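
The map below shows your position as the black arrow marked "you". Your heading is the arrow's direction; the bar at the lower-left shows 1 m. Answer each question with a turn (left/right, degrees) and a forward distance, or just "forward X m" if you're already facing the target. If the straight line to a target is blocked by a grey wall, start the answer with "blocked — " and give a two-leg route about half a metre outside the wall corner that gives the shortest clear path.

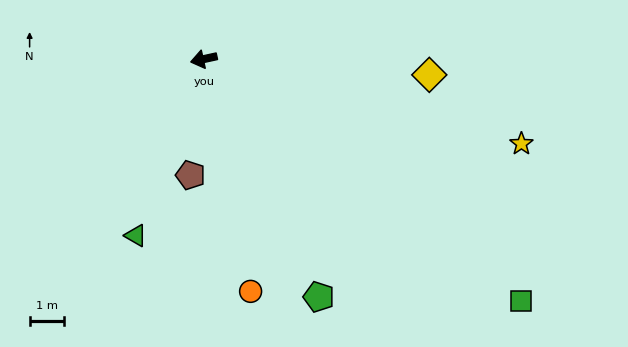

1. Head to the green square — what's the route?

turn left 130°, forward 11.7 m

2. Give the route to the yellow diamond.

turn left 164°, forward 6.6 m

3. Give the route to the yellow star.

turn left 153°, forward 9.7 m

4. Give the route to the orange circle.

turn left 89°, forward 7.0 m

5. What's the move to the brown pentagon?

turn left 71°, forward 3.4 m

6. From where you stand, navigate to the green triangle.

turn left 57°, forward 5.6 m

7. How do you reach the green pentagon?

turn left 103°, forward 7.8 m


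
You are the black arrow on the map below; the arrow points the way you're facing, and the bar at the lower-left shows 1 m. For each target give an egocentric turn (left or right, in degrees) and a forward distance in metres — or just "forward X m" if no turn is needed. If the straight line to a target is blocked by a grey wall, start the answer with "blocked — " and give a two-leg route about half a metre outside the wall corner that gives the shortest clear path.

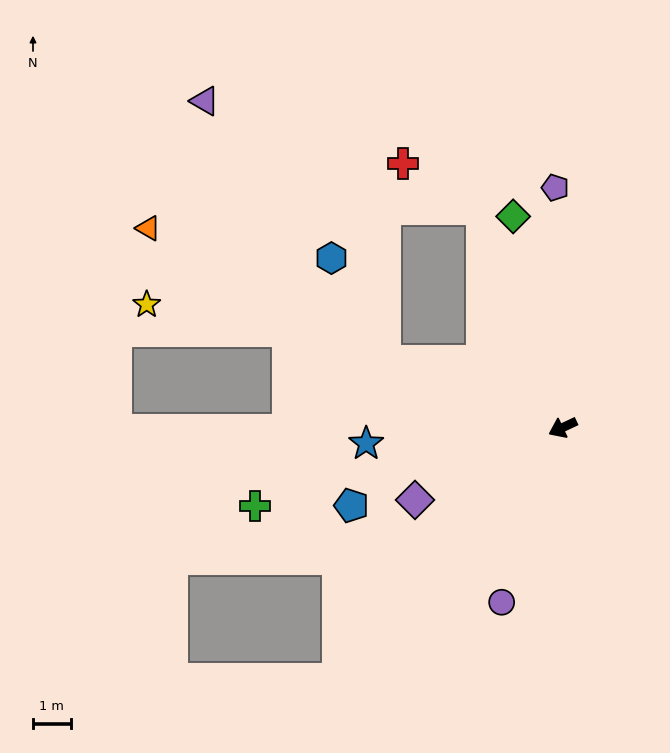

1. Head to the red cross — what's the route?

blocked — turn right 95°, forward 6.2 m, then turn left 40°, forward 2.4 m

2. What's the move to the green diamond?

turn right 102°, forward 5.7 m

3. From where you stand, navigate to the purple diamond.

forward 4.4 m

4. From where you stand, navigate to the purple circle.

turn left 45°, forward 4.9 m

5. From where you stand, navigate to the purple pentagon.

turn right 113°, forward 6.3 m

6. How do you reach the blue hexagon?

blocked — turn right 46°, forward 5.0 m, then turn right 42°, forward 3.1 m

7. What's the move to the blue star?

turn right 21°, forward 5.2 m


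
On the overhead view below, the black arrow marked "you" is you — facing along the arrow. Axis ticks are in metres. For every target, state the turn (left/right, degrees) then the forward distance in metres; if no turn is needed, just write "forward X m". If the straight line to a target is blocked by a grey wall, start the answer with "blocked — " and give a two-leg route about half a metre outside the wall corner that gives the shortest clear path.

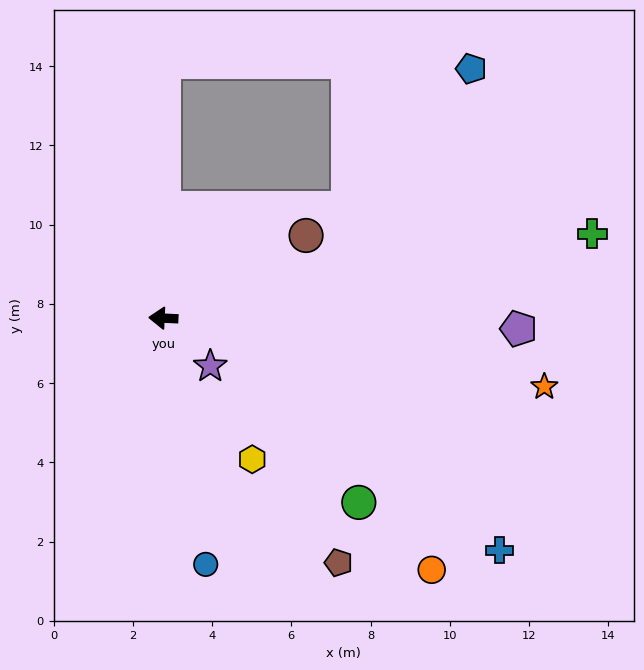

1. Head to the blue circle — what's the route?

turn left 102°, forward 6.3 m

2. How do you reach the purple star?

turn left 137°, forward 1.7 m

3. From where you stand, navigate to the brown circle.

turn right 147°, forward 4.2 m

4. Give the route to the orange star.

turn left 172°, forward 9.8 m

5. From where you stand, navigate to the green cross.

turn right 166°, forward 11.0 m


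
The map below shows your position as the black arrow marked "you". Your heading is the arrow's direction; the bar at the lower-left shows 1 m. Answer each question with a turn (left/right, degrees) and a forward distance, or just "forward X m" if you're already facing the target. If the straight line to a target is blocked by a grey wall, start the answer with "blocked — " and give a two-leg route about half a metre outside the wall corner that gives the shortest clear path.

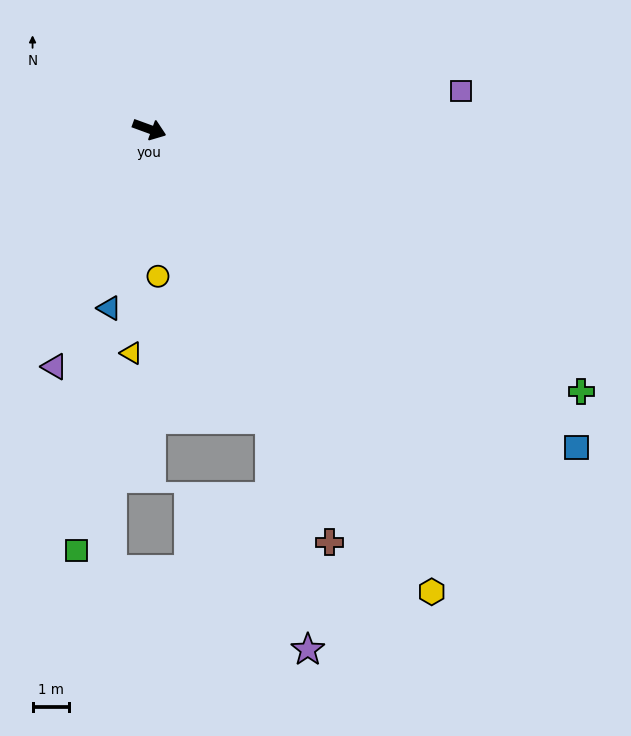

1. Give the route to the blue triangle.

turn right 83°, forward 5.1 m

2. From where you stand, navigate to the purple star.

blocked — turn right 47°, forward 8.6 m, then turn right 14°, forward 6.5 m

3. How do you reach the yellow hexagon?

turn right 39°, forward 14.9 m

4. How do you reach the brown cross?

turn right 46°, forward 12.4 m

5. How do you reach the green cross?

turn right 11°, forward 13.9 m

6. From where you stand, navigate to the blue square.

turn right 17°, forward 14.7 m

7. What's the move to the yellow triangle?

turn right 75°, forward 6.2 m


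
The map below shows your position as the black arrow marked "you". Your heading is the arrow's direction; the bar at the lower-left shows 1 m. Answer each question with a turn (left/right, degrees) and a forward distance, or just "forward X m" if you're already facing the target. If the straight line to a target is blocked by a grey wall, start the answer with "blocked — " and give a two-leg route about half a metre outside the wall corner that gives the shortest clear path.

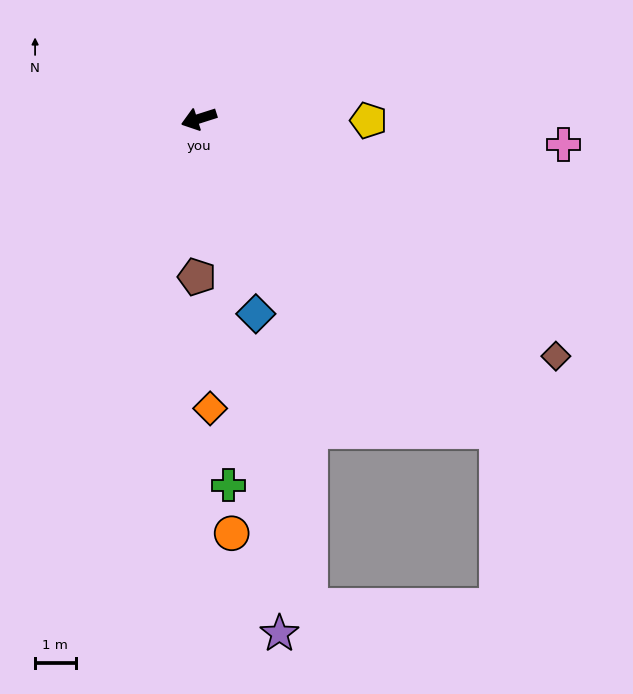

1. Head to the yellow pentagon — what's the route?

turn left 162°, forward 4.2 m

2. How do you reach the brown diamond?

turn left 129°, forward 10.6 m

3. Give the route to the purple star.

turn left 81°, forward 12.8 m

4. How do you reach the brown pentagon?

turn left 72°, forward 3.9 m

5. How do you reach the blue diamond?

turn left 89°, forward 5.0 m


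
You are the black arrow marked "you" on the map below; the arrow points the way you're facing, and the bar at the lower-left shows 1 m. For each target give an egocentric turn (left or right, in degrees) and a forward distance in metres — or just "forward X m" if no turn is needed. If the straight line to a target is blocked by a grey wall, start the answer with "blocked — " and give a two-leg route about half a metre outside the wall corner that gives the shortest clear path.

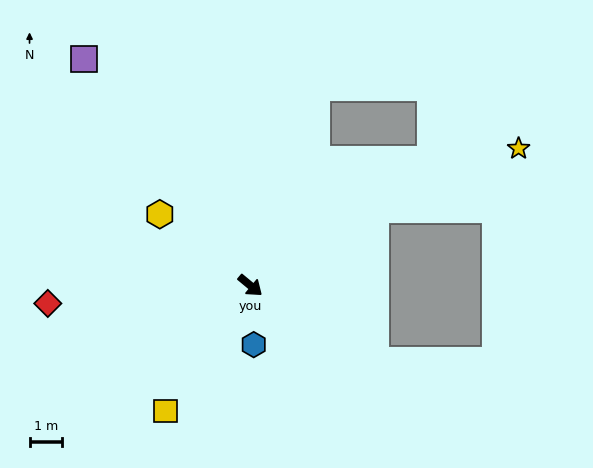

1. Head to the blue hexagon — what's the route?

turn right 47°, forward 1.8 m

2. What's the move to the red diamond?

turn right 135°, forward 6.3 m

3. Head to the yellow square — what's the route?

turn right 84°, forward 4.7 m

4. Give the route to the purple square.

turn left 166°, forward 8.7 m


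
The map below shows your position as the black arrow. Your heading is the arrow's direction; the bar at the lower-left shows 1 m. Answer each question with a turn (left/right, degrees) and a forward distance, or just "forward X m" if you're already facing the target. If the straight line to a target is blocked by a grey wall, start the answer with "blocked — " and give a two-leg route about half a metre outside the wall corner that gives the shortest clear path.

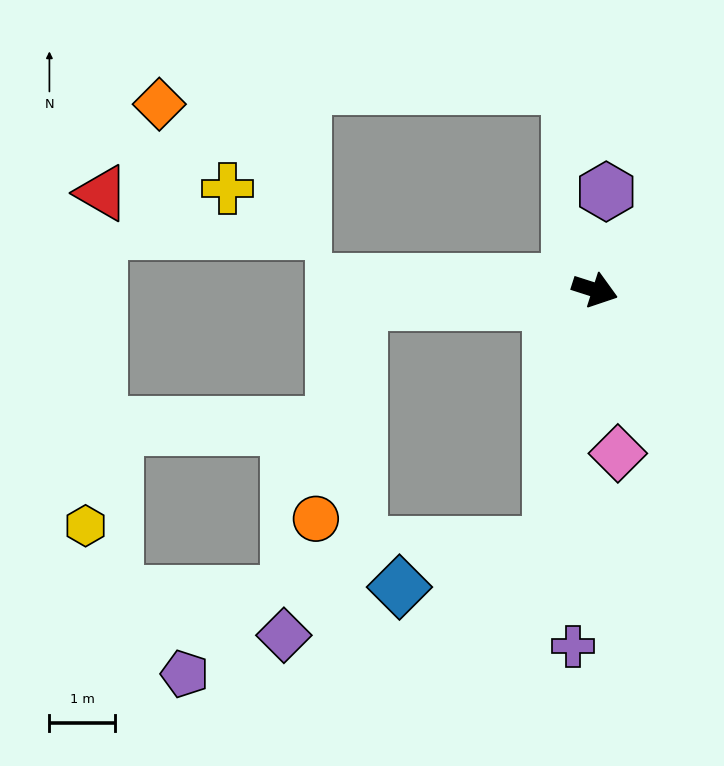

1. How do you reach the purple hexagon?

turn left 101°, forward 1.5 m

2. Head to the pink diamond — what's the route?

turn right 64°, forward 2.5 m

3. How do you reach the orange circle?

blocked — turn right 159°, forward 3.6 m, then turn left 75°, forward 3.4 m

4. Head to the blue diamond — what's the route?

blocked — turn right 82°, forward 4.0 m, then turn right 64°, forward 2.4 m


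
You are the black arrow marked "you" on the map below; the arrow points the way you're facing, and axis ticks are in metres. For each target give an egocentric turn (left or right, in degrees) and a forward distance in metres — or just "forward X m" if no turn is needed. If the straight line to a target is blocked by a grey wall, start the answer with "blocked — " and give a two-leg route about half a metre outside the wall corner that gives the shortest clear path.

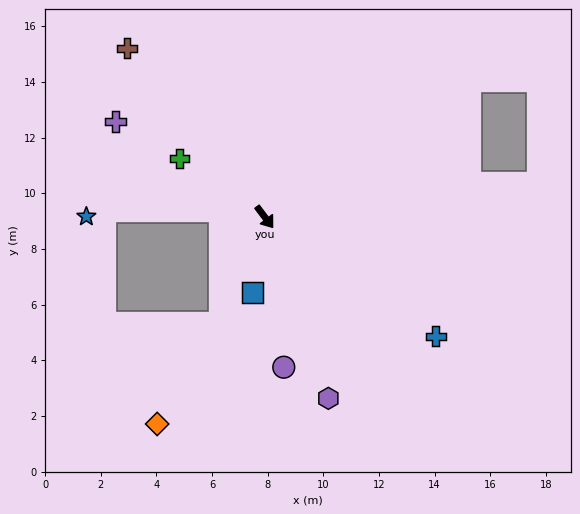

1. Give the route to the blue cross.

turn left 18°, forward 7.5 m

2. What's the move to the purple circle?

turn right 30°, forward 5.4 m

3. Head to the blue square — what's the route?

turn right 46°, forward 2.7 m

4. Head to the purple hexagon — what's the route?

turn right 18°, forward 6.9 m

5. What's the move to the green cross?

turn right 162°, forward 3.7 m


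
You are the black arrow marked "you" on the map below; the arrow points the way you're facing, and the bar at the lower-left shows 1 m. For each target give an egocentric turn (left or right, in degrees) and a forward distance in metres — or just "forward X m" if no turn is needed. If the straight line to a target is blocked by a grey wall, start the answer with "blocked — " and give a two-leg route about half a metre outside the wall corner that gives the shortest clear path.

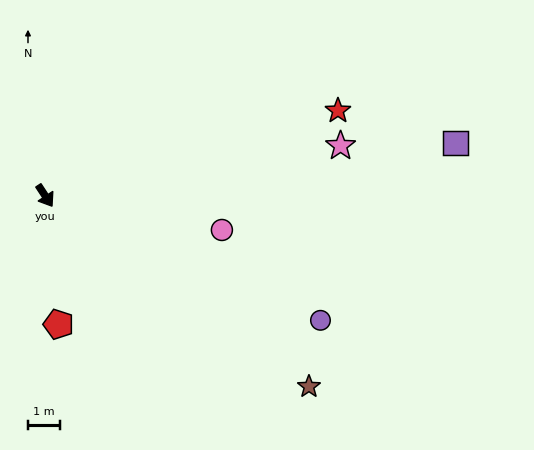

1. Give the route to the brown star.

turn left 21°, forward 10.3 m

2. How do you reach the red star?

turn left 73°, forward 9.6 m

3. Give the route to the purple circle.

turn left 32°, forward 9.5 m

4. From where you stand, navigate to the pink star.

turn left 66°, forward 9.5 m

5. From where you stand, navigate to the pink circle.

turn left 46°, forward 5.7 m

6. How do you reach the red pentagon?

turn right 27°, forward 4.1 m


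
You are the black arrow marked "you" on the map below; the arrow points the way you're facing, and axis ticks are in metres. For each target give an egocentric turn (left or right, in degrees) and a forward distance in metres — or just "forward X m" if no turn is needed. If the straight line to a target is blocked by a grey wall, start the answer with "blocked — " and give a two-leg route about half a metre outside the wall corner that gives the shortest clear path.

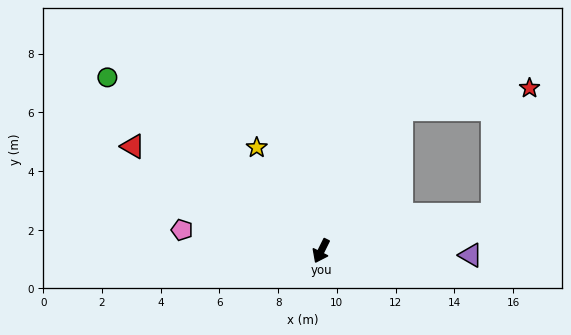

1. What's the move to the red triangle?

turn right 93°, forward 7.3 m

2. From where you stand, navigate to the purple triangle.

turn left 115°, forward 5.1 m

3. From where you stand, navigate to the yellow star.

turn right 122°, forward 4.1 m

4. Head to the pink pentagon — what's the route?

turn right 72°, forward 4.8 m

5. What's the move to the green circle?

turn right 103°, forward 9.4 m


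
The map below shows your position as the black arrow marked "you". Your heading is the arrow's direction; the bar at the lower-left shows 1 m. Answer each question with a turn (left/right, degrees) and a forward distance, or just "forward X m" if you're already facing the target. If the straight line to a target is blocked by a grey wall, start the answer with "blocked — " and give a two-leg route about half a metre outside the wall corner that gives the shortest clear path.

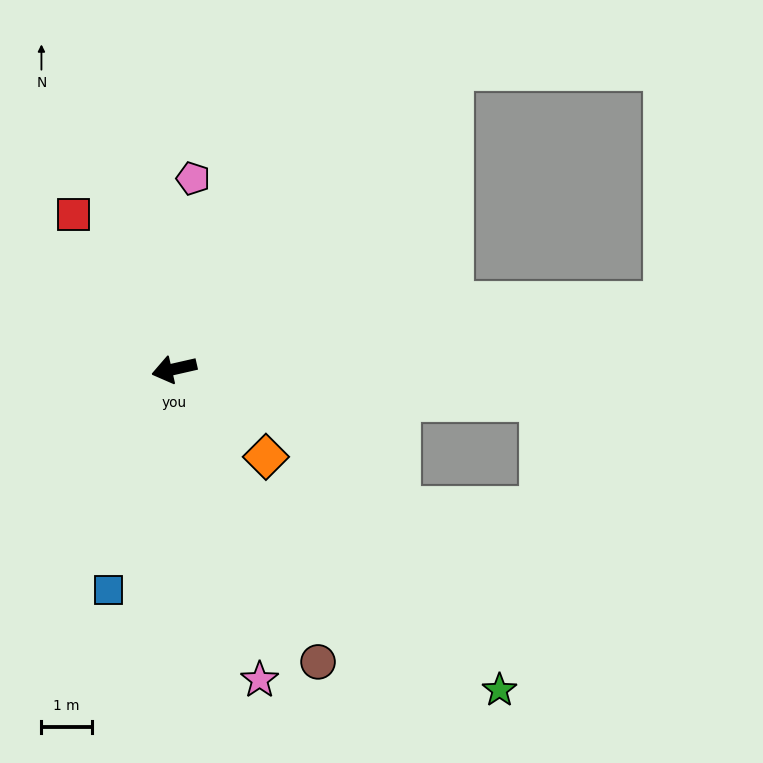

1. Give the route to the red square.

turn right 70°, forward 3.6 m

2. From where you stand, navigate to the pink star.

turn left 93°, forward 6.4 m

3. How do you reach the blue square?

turn left 61°, forward 4.6 m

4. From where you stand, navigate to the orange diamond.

turn left 123°, forward 2.5 m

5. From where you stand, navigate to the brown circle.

turn left 103°, forward 6.4 m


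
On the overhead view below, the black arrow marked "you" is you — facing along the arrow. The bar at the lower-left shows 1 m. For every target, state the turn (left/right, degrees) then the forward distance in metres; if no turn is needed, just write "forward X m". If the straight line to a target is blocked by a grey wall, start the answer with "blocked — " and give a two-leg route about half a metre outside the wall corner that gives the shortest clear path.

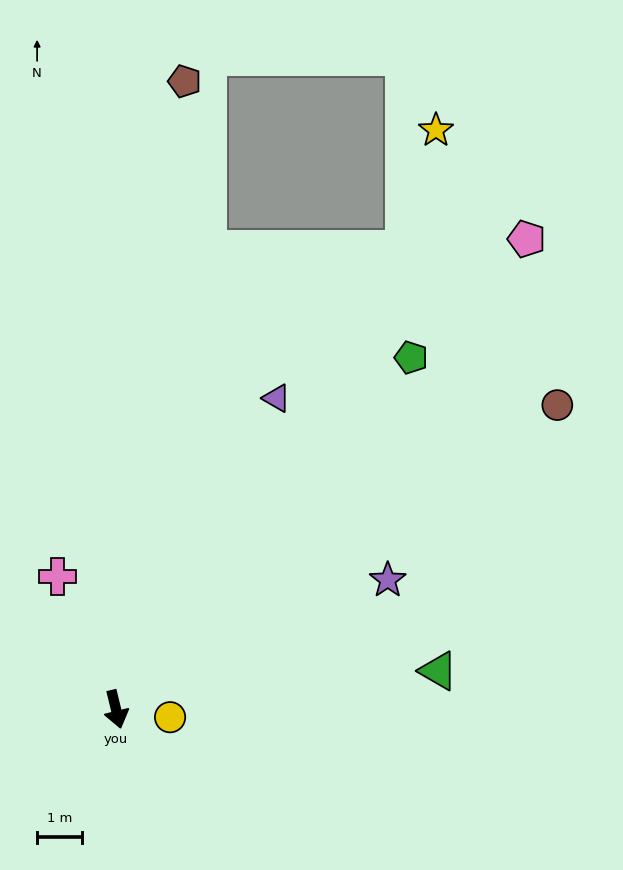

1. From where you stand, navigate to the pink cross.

turn right 170°, forward 3.3 m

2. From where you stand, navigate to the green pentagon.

turn left 126°, forward 10.3 m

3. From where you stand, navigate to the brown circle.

turn left 111°, forward 12.1 m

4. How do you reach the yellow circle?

turn left 68°, forward 1.2 m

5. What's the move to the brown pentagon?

turn left 160°, forward 14.2 m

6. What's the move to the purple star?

turn left 102°, forward 6.8 m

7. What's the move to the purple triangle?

turn left 139°, forward 7.9 m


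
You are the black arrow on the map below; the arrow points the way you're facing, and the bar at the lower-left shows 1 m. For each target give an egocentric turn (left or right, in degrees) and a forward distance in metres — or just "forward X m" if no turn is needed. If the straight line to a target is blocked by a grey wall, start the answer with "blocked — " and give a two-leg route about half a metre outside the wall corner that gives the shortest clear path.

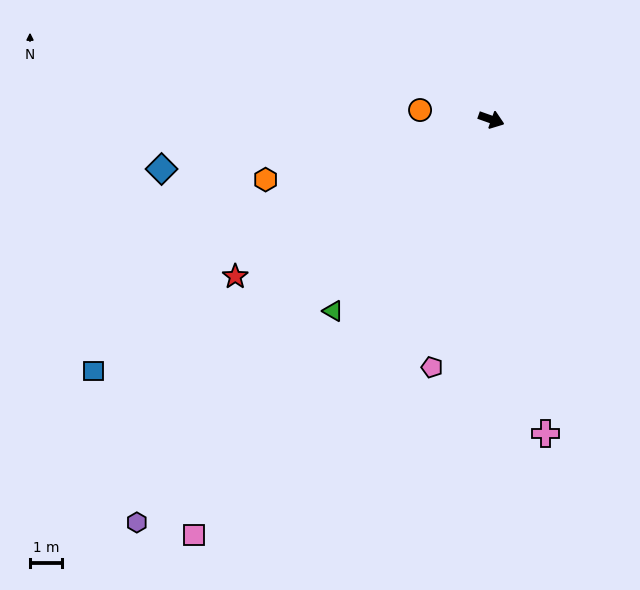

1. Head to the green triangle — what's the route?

turn right 110°, forward 7.8 m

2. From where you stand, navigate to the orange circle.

turn right 168°, forward 2.3 m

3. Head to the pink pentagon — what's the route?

turn right 84°, forward 8.0 m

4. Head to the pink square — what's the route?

turn right 106°, forward 16.1 m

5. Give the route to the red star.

turn right 129°, forward 9.5 m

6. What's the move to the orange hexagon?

turn right 146°, forward 7.3 m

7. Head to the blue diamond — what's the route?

turn right 152°, forward 10.5 m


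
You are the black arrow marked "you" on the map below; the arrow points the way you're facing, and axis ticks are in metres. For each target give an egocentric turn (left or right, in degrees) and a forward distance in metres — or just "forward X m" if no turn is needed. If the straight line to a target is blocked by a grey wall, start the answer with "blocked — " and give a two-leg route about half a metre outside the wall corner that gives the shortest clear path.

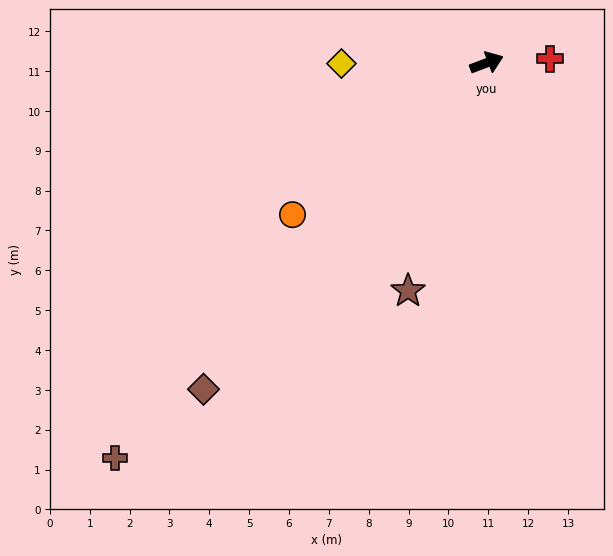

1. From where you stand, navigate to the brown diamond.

turn right 152°, forward 10.8 m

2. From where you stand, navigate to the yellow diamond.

turn left 160°, forward 3.6 m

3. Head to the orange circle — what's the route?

turn right 163°, forward 6.2 m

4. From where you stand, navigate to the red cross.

turn right 17°, forward 1.6 m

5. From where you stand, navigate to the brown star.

turn right 130°, forward 6.0 m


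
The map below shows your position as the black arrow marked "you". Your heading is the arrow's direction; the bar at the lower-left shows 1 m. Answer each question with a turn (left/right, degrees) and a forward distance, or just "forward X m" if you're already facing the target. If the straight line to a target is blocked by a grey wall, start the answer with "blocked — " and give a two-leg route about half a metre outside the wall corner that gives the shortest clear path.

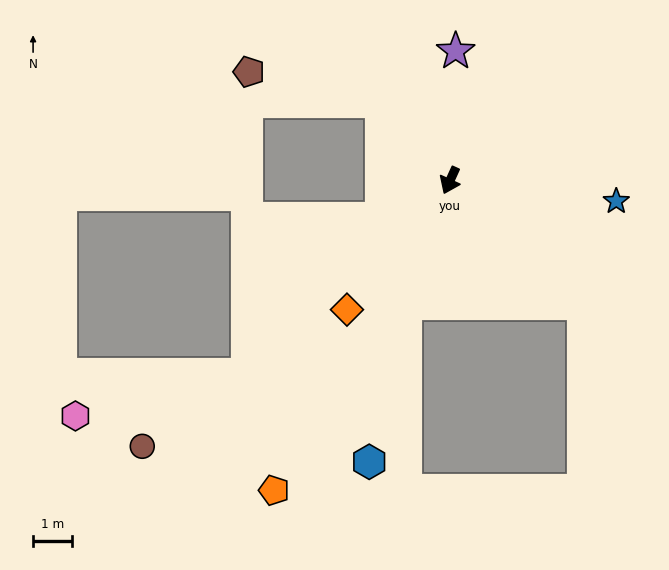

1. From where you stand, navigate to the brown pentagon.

blocked — turn right 115°, forward 2.7 m, then turn left 37°, forward 3.5 m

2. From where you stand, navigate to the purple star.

turn right 158°, forward 3.3 m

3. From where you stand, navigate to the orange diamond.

turn right 14°, forward 4.2 m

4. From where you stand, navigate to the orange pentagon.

turn right 5°, forward 9.1 m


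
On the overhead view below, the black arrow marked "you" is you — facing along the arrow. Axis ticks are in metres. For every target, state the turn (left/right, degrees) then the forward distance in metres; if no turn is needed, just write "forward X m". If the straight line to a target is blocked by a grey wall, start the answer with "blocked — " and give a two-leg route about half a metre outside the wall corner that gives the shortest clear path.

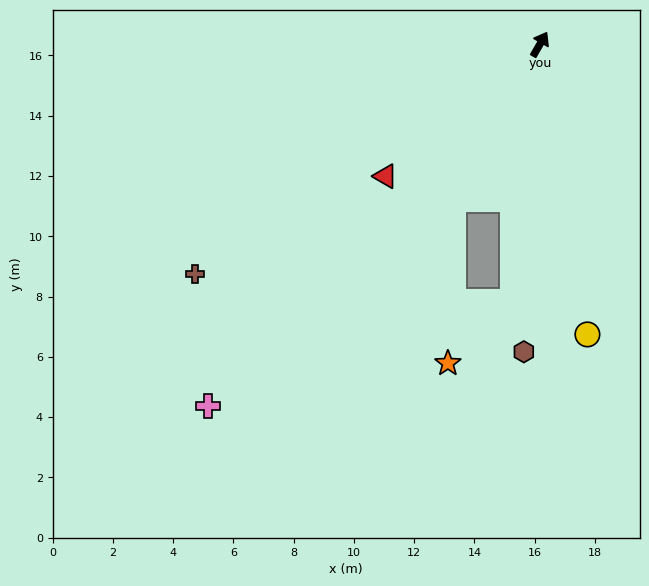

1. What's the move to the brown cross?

turn left 154°, forward 13.7 m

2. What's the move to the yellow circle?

turn right 141°, forward 9.8 m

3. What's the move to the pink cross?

turn left 167°, forward 16.3 m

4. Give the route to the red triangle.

turn left 160°, forward 6.7 m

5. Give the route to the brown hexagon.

turn right 153°, forward 10.2 m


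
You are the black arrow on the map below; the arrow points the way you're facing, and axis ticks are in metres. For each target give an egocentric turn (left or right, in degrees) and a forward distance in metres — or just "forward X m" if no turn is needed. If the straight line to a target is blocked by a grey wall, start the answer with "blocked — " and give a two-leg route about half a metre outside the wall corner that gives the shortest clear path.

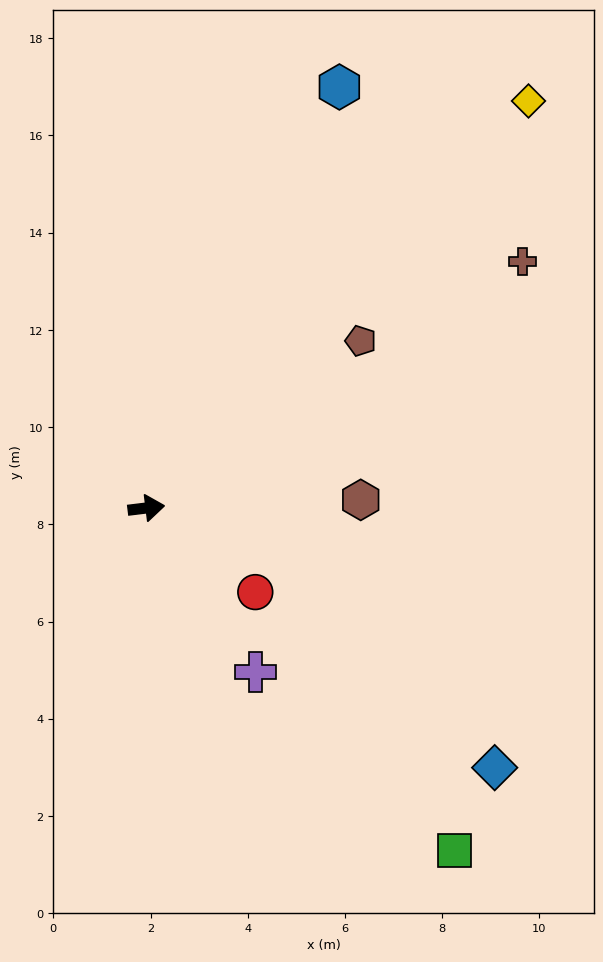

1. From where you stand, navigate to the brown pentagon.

turn left 31°, forward 5.6 m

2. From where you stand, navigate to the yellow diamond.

turn left 40°, forward 11.5 m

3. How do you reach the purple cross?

turn right 63°, forward 4.1 m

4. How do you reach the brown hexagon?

turn right 5°, forward 4.4 m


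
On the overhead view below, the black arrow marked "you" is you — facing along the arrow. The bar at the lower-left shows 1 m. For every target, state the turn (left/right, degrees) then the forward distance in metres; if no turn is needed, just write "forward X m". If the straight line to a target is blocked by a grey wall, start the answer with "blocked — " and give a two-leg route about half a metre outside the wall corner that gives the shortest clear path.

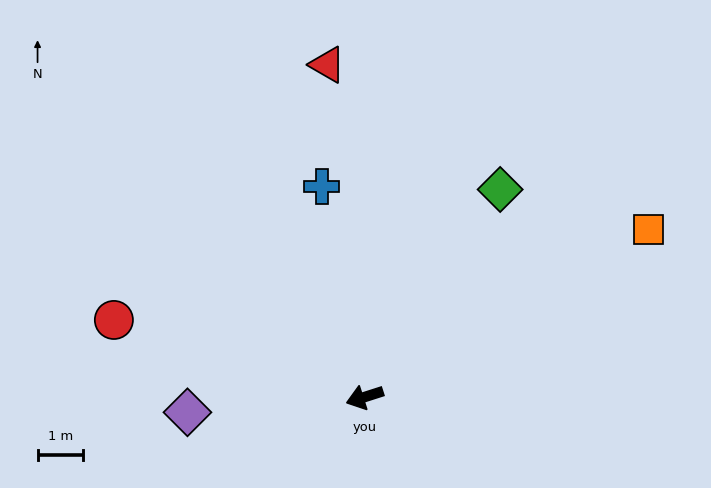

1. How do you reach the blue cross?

turn right 96°, forward 4.7 m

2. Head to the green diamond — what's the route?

turn right 141°, forward 5.5 m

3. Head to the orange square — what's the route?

turn right 167°, forward 7.3 m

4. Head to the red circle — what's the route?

turn right 35°, forward 5.8 m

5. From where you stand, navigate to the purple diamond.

turn right 13°, forward 3.9 m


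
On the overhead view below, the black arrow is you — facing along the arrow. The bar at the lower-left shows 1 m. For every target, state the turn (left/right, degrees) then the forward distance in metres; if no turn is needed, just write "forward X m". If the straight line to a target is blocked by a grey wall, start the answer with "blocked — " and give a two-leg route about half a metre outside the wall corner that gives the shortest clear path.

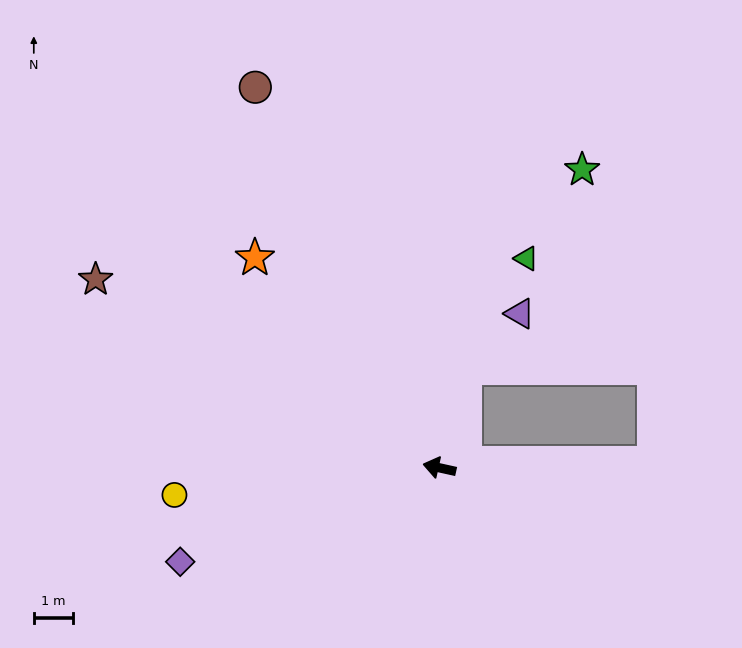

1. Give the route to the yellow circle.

turn left 18°, forward 6.8 m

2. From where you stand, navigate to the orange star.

turn right 36°, forward 7.1 m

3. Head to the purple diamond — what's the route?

turn left 32°, forward 7.0 m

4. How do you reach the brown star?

turn right 16°, forward 10.0 m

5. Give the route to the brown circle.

turn right 52°, forward 10.8 m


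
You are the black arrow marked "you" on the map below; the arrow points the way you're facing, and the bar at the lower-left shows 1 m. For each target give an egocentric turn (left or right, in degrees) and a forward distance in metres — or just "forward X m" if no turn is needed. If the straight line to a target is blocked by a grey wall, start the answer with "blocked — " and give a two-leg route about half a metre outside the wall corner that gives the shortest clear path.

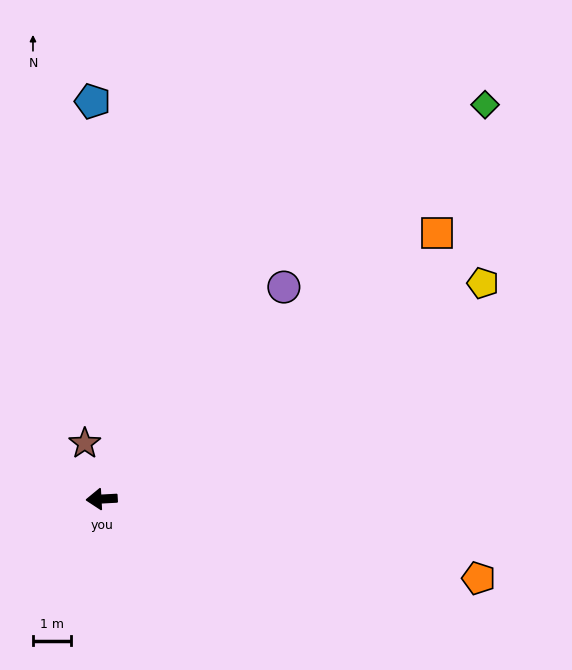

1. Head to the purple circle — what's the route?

turn right 134°, forward 7.3 m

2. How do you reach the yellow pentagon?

turn right 154°, forward 11.5 m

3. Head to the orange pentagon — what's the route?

turn left 165°, forward 10.1 m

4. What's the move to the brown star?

turn right 76°, forward 1.5 m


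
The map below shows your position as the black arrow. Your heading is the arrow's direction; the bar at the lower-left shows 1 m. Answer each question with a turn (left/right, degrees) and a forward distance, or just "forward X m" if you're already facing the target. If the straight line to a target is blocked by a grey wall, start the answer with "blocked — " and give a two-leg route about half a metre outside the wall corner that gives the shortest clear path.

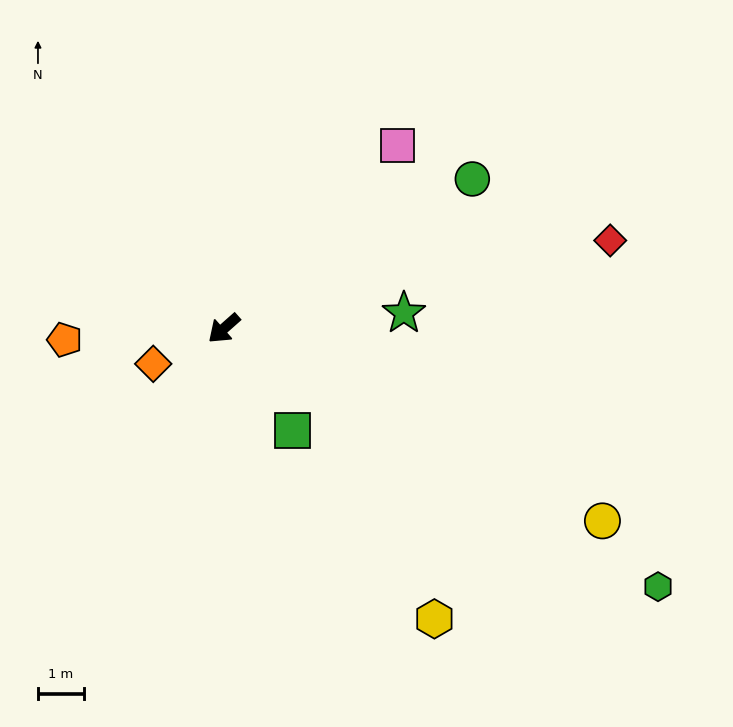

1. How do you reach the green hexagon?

turn left 108°, forward 11.0 m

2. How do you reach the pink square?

turn right 175°, forward 5.5 m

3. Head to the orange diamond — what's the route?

turn right 15°, forward 1.7 m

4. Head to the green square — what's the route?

turn left 82°, forward 2.7 m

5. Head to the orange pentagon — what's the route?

turn right 37°, forward 3.5 m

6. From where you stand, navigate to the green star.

turn left 143°, forward 3.9 m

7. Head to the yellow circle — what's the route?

turn left 112°, forward 9.3 m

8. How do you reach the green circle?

turn left 170°, forward 6.3 m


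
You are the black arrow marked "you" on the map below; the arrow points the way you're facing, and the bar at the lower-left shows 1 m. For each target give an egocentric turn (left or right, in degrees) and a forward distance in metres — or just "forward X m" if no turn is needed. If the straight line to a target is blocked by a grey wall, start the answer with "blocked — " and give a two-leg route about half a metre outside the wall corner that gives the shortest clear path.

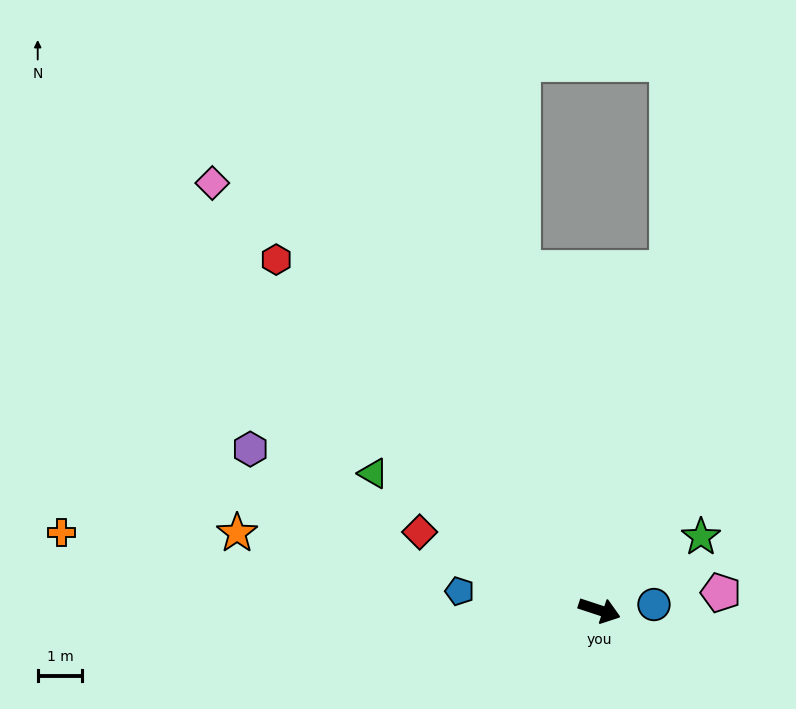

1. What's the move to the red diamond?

turn left 175°, forward 4.4 m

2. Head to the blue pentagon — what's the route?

turn right 170°, forward 3.2 m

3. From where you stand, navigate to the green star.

turn left 54°, forward 2.8 m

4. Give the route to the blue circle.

turn left 24°, forward 1.2 m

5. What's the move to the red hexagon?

turn left 151°, forward 10.8 m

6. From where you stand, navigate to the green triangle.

turn left 167°, forward 6.0 m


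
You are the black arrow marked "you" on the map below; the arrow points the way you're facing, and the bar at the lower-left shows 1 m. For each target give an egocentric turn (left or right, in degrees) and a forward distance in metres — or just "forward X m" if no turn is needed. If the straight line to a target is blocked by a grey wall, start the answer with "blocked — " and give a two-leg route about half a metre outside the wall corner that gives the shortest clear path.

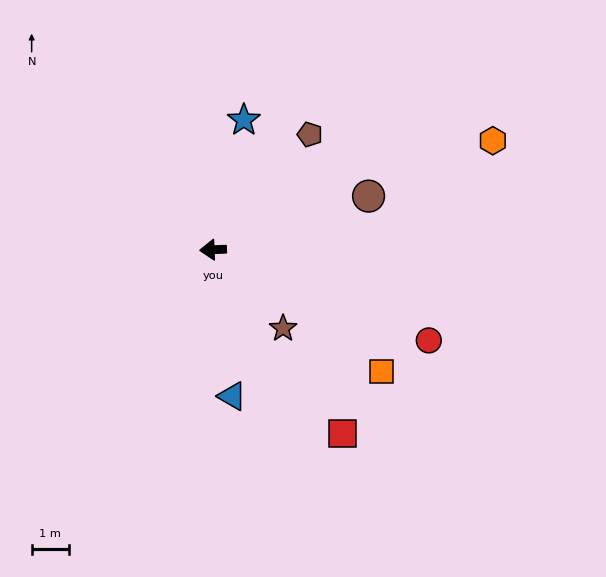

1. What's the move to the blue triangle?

turn left 95°, forward 3.9 m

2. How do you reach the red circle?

turn left 155°, forward 6.2 m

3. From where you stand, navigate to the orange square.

turn left 142°, forward 5.5 m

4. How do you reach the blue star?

turn right 106°, forward 3.5 m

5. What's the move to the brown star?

turn left 129°, forward 2.8 m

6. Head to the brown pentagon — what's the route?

turn right 132°, forward 4.0 m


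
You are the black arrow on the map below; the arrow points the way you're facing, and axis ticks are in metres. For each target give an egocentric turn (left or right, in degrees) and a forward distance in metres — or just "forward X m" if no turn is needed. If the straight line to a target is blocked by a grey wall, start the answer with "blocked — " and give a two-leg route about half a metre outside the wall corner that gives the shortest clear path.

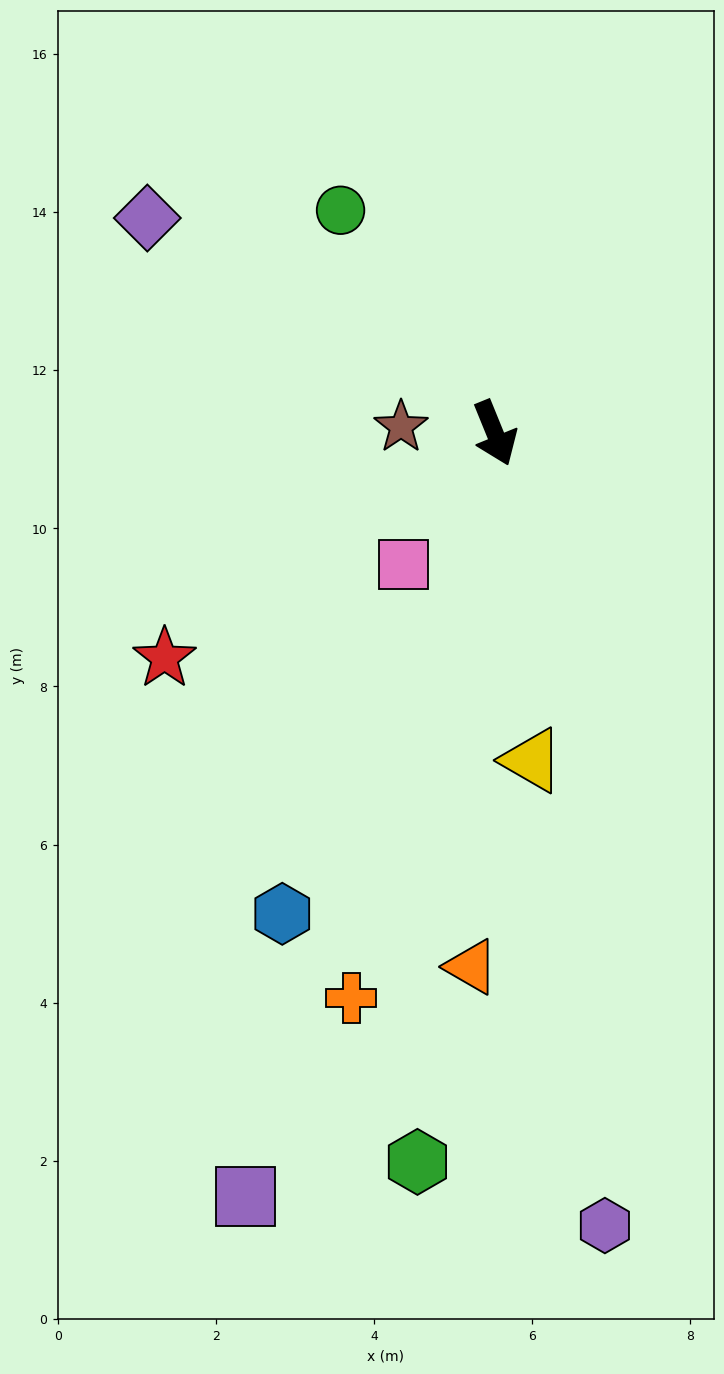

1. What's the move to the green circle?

turn right 167°, forward 3.4 m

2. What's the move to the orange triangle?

turn right 25°, forward 6.8 m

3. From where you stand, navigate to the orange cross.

turn right 36°, forward 7.4 m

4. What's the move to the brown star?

turn right 116°, forward 1.2 m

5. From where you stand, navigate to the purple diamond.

turn right 144°, forward 5.2 m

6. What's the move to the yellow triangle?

turn right 16°, forward 4.2 m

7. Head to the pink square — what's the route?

turn right 57°, forward 2.0 m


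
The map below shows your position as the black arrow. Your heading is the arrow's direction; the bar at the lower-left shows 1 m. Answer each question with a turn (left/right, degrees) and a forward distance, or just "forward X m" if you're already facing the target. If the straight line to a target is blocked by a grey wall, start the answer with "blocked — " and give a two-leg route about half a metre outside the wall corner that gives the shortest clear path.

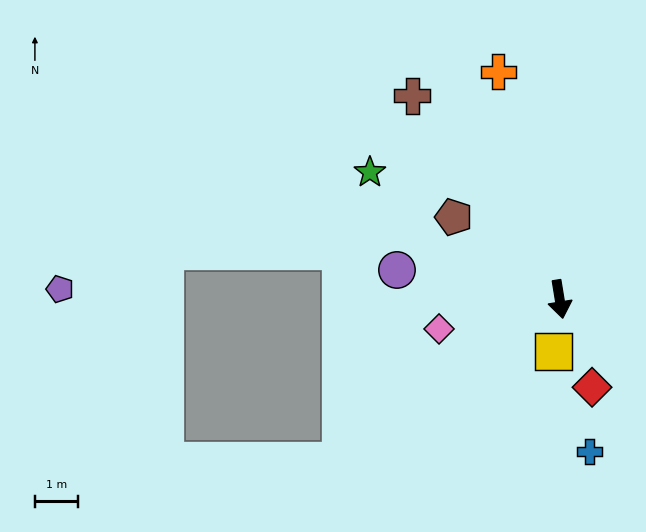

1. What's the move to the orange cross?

turn right 174°, forward 5.4 m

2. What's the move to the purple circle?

turn right 109°, forward 3.8 m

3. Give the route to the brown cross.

turn right 153°, forward 5.8 m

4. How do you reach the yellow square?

turn right 16°, forward 1.2 m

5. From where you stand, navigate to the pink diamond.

turn right 85°, forward 2.9 m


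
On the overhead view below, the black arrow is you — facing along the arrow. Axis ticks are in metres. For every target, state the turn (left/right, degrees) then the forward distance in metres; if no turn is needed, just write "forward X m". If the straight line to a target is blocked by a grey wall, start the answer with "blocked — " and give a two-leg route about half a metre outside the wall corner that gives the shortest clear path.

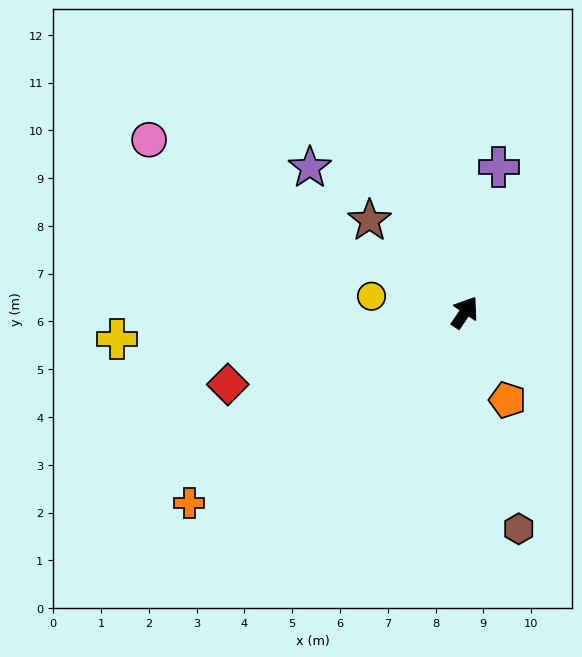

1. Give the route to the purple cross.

turn left 21°, forward 3.1 m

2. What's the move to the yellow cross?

turn left 128°, forward 7.3 m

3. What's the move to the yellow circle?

turn left 114°, forward 2.0 m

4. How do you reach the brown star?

turn left 80°, forward 2.8 m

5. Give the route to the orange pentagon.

turn right 120°, forward 2.0 m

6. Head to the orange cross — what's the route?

turn left 159°, forward 7.0 m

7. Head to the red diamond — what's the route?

turn left 141°, forward 5.2 m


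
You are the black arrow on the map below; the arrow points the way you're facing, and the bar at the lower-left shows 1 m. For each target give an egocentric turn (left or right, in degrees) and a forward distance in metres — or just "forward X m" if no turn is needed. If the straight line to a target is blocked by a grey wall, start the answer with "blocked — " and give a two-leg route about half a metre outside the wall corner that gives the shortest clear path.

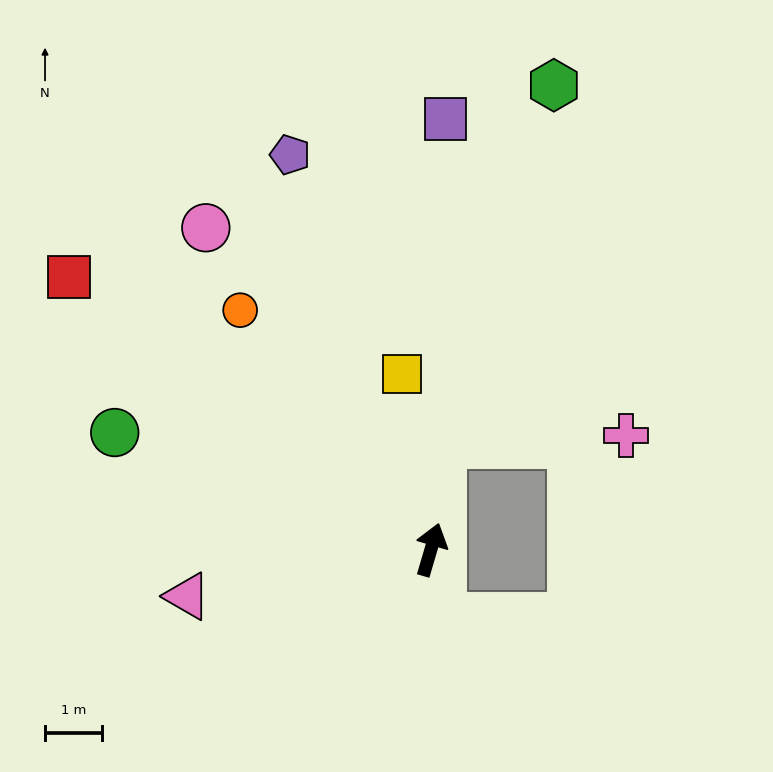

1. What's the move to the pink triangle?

turn left 117°, forward 4.3 m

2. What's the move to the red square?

turn left 69°, forward 7.9 m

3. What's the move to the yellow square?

turn left 26°, forward 3.1 m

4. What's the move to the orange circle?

turn left 55°, forward 5.3 m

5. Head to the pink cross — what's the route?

blocked — turn left 10°, forward 1.8 m, then turn right 81°, forward 3.2 m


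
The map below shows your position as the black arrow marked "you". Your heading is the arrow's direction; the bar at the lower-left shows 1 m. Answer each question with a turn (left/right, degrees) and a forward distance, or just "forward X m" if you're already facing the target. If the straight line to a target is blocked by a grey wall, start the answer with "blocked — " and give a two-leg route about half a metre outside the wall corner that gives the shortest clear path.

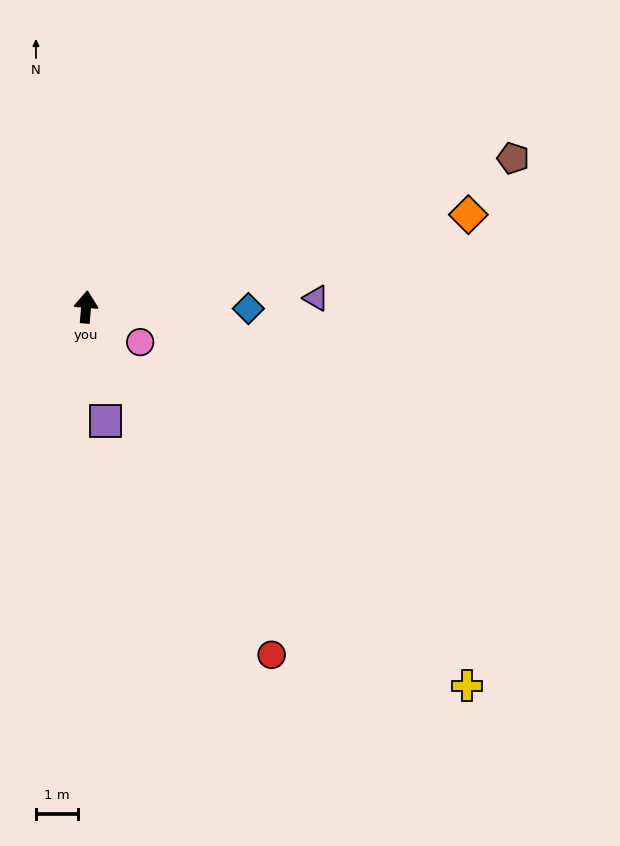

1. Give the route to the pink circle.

turn right 118°, forward 1.5 m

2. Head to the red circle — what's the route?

turn right 147°, forward 9.3 m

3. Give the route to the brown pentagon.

turn right 66°, forward 10.7 m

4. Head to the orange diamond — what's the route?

turn right 72°, forward 9.3 m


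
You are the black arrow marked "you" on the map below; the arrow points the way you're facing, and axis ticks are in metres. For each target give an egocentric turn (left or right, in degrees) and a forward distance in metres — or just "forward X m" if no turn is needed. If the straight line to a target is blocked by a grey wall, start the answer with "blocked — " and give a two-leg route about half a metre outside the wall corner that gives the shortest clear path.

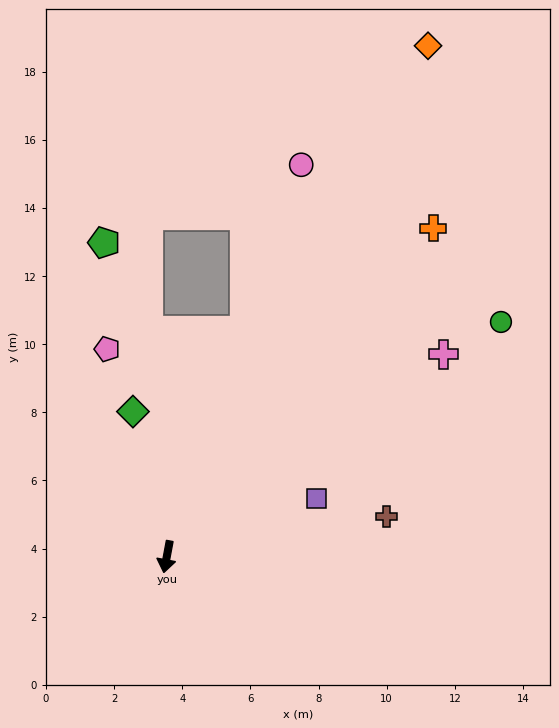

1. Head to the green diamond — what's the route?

turn right 156°, forward 4.4 m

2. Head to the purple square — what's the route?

turn left 122°, forward 4.7 m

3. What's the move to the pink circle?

turn left 172°, forward 12.2 m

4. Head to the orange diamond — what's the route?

turn left 164°, forward 16.8 m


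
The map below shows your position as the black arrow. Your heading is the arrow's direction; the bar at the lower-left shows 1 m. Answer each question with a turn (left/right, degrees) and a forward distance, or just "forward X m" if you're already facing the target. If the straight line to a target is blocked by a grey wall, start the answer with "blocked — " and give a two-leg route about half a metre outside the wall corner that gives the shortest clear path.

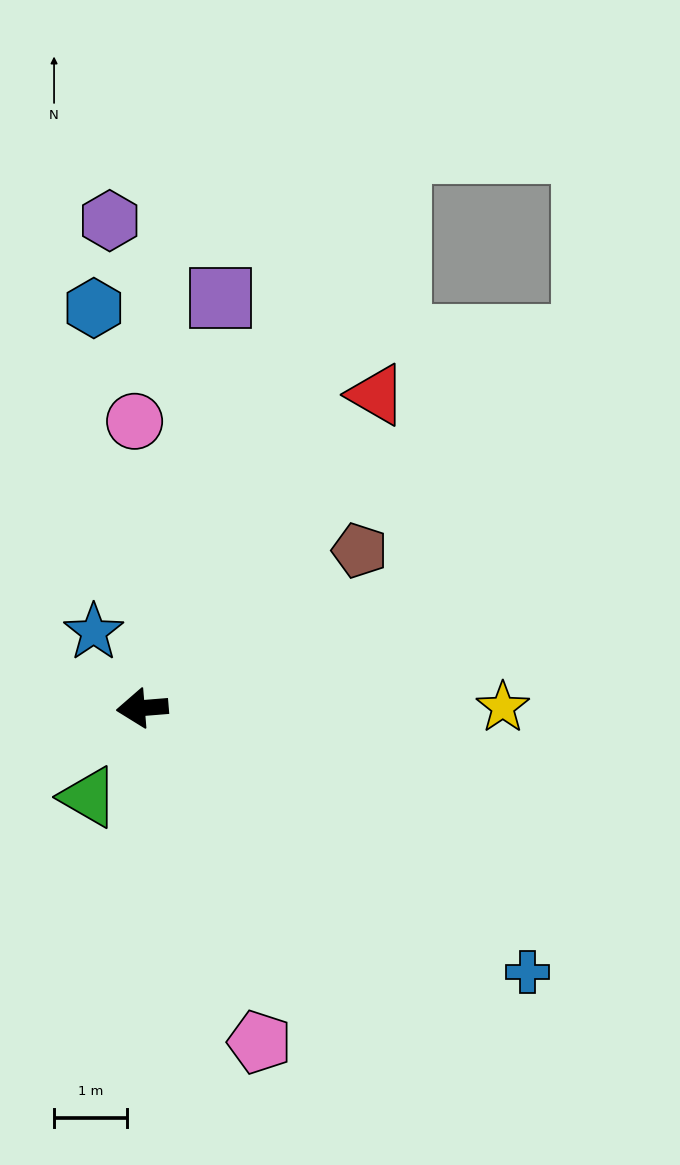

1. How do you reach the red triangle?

turn right 131°, forward 5.4 m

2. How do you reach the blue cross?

turn left 141°, forward 6.4 m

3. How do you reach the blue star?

turn right 62°, forward 1.2 m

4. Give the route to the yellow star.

turn left 175°, forward 5.0 m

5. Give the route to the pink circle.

turn right 93°, forward 4.0 m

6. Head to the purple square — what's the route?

turn right 105°, forward 5.8 m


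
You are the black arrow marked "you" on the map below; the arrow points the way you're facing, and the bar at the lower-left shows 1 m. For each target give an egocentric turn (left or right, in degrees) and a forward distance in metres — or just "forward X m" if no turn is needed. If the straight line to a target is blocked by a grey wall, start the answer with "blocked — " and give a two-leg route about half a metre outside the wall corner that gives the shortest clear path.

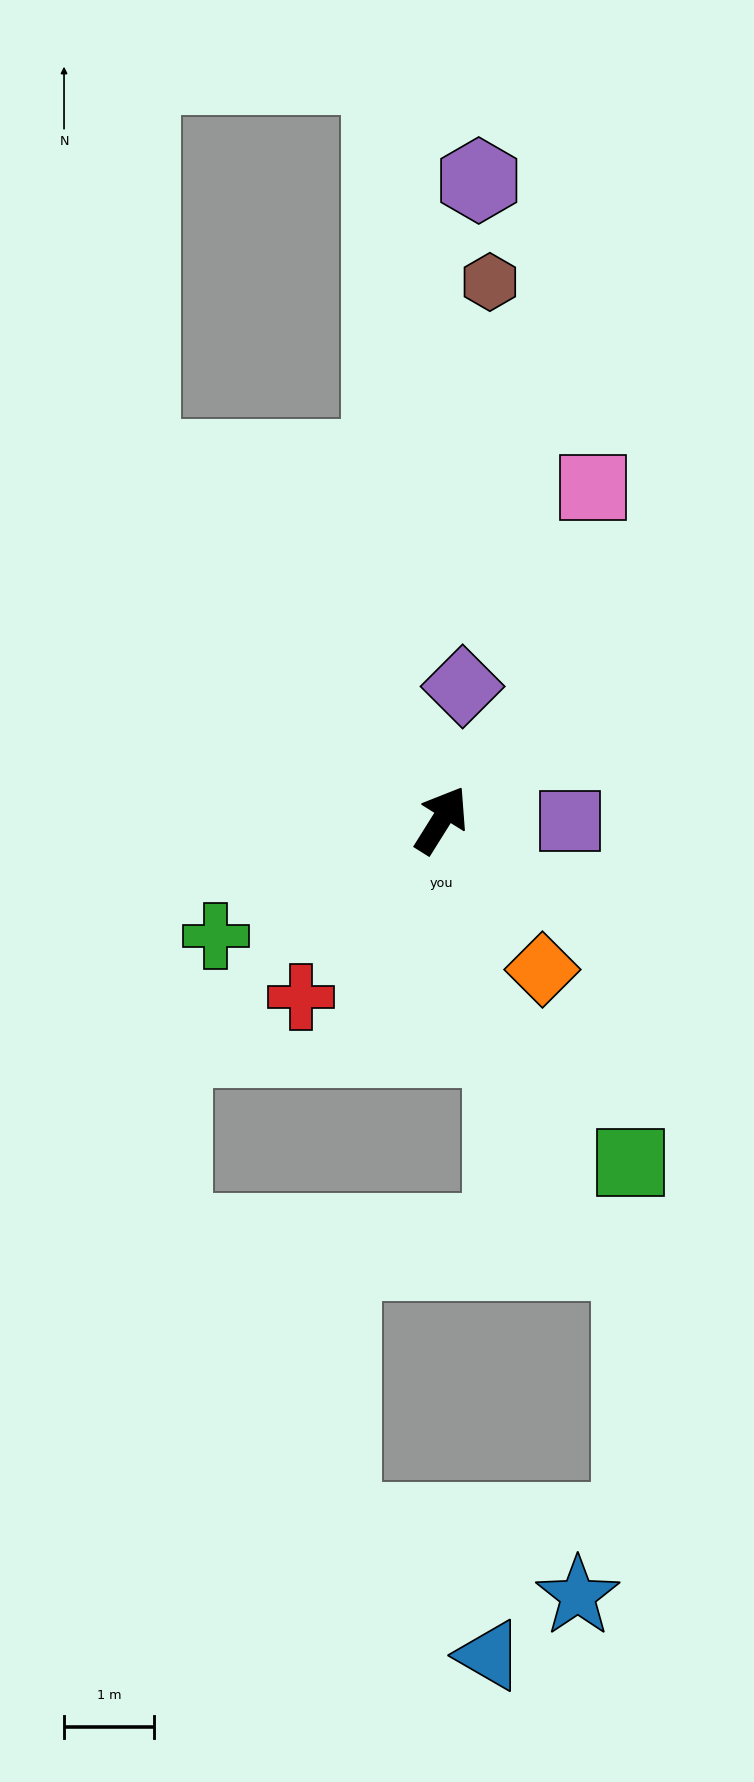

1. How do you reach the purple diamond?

turn left 23°, forward 1.5 m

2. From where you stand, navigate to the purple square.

turn right 58°, forward 1.4 m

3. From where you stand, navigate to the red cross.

turn left 174°, forward 2.5 m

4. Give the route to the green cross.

turn left 149°, forward 2.8 m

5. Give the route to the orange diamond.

turn right 114°, forward 2.0 m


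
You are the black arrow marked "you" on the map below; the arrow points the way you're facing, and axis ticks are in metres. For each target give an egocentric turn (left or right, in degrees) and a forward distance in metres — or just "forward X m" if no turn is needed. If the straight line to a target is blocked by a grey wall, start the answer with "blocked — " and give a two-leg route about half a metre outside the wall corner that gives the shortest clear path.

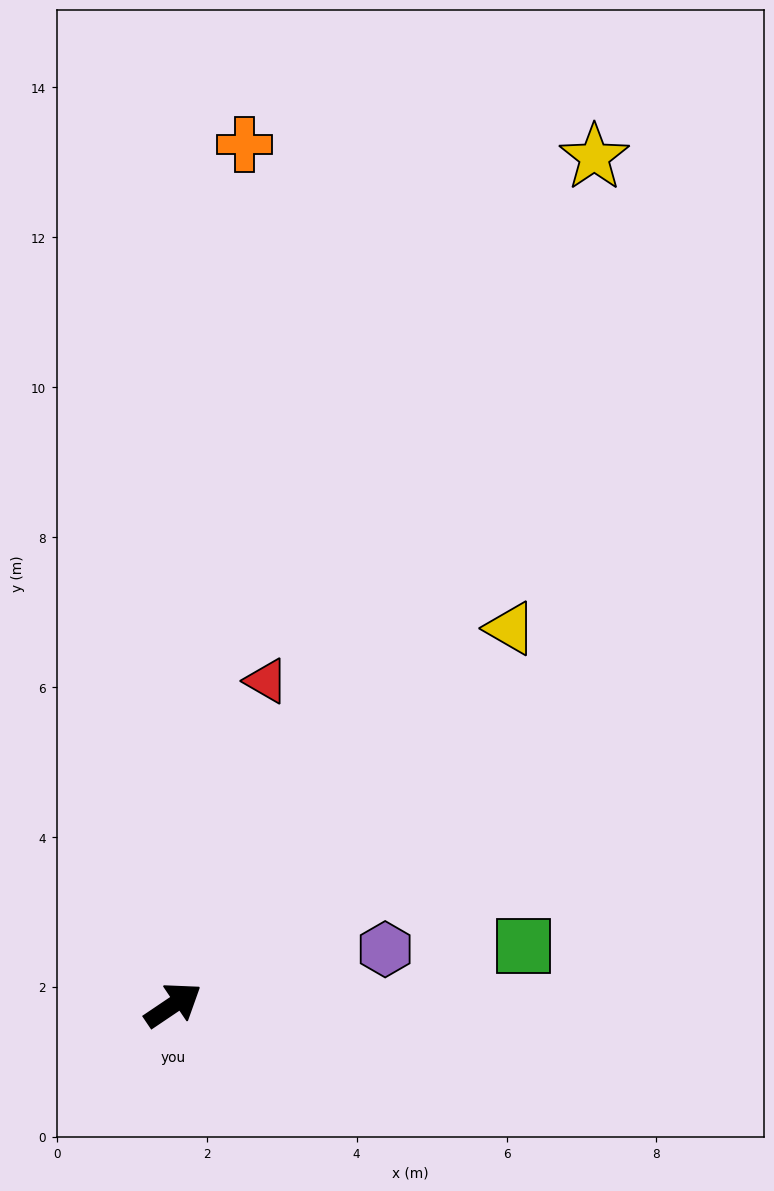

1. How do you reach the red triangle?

turn left 40°, forward 4.5 m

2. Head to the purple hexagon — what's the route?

turn right 19°, forward 2.9 m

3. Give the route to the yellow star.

turn left 30°, forward 12.6 m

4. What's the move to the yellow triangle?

turn left 14°, forward 6.7 m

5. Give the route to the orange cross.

turn left 51°, forward 11.5 m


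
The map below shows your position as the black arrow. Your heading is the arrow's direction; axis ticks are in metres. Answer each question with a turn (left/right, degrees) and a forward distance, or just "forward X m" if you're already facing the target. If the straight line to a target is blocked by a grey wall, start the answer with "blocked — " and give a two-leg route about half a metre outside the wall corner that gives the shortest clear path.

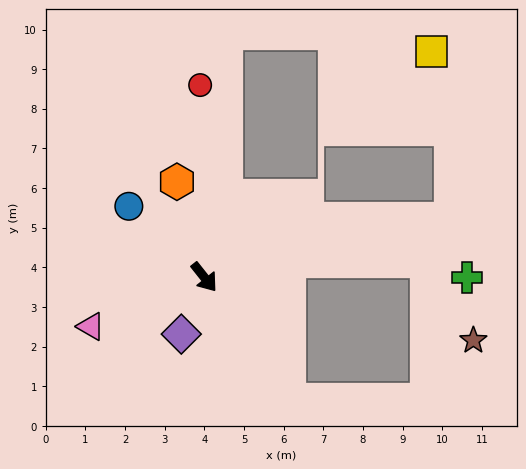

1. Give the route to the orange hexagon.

turn left 158°, forward 2.5 m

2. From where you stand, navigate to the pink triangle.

turn right 105°, forward 3.1 m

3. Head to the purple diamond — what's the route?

turn right 60°, forward 1.5 m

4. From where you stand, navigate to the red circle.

turn left 143°, forward 4.8 m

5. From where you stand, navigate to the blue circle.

turn right 172°, forward 2.6 m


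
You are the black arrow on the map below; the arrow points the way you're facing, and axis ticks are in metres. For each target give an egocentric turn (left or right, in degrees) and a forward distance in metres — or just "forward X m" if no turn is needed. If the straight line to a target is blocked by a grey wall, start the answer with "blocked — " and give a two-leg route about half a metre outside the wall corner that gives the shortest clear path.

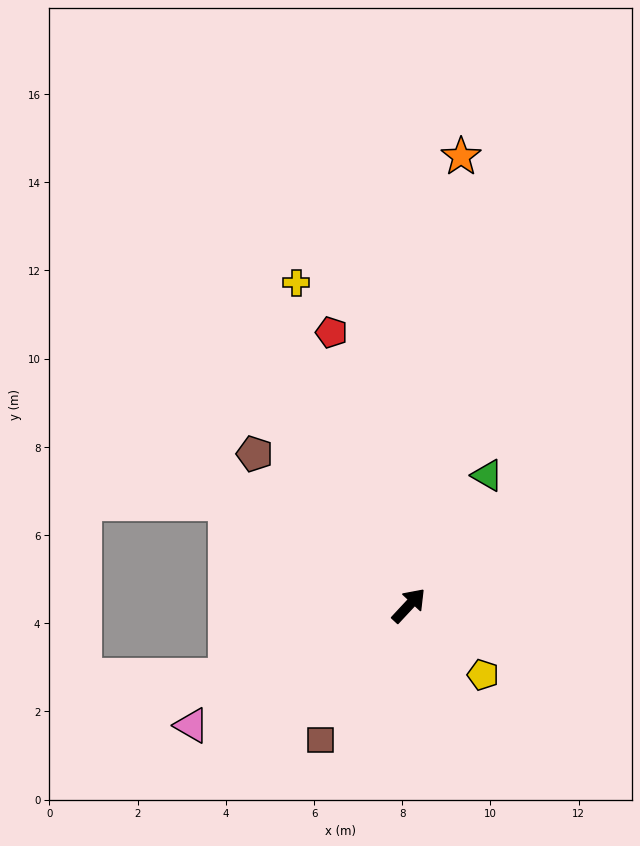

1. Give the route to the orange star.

turn left 36°, forward 10.2 m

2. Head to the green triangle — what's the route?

turn left 12°, forward 3.4 m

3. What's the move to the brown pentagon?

turn left 88°, forward 4.9 m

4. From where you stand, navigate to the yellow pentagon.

turn right 90°, forward 2.3 m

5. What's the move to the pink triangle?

turn left 162°, forward 5.6 m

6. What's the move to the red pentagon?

turn left 59°, forward 6.4 m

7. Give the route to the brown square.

turn right 170°, forward 3.6 m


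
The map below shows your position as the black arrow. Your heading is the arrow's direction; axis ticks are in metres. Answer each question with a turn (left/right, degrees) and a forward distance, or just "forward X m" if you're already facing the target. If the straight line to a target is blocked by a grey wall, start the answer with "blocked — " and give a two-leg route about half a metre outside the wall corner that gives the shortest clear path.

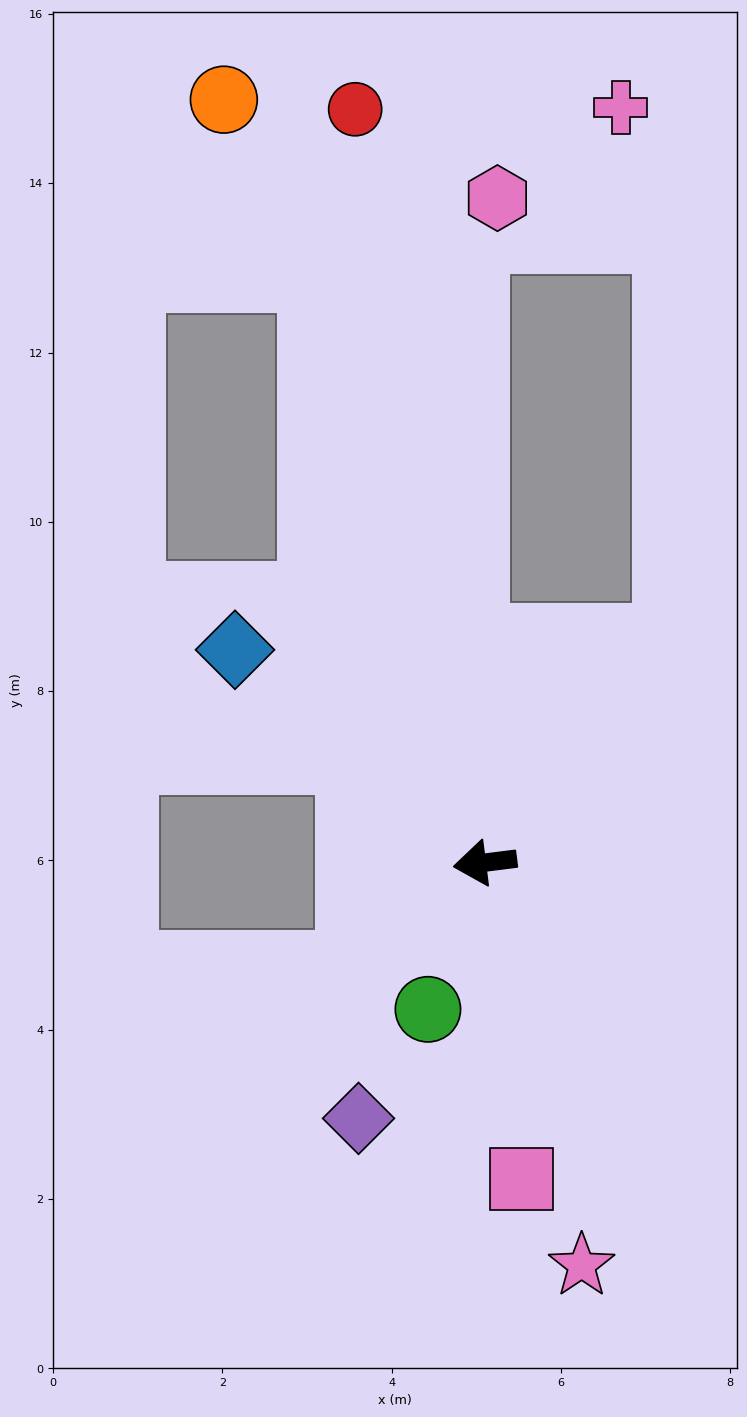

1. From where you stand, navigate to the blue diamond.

turn right 48°, forward 3.9 m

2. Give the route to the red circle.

turn right 87°, forward 9.0 m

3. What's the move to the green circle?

turn left 62°, forward 1.9 m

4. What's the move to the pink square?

turn left 89°, forward 3.8 m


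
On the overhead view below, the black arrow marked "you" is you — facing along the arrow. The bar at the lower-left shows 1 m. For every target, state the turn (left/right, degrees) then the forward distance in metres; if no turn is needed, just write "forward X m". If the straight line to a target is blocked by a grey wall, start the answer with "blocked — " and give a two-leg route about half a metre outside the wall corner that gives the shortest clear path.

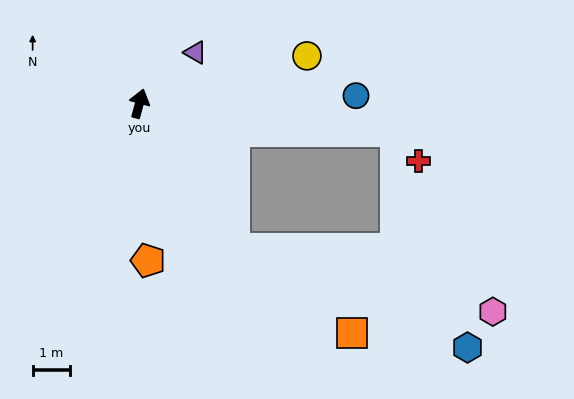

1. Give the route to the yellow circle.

turn right 59°, forward 4.6 m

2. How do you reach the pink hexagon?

blocked — turn right 132°, forward 4.6 m, then turn left 44°, forward 7.1 m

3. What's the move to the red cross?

blocked — turn right 81°, forward 6.9 m, then turn right 46°, forward 1.0 m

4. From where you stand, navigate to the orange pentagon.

turn right 161°, forward 4.2 m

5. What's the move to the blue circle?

turn right 73°, forward 5.8 m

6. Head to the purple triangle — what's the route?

turn right 32°, forward 2.0 m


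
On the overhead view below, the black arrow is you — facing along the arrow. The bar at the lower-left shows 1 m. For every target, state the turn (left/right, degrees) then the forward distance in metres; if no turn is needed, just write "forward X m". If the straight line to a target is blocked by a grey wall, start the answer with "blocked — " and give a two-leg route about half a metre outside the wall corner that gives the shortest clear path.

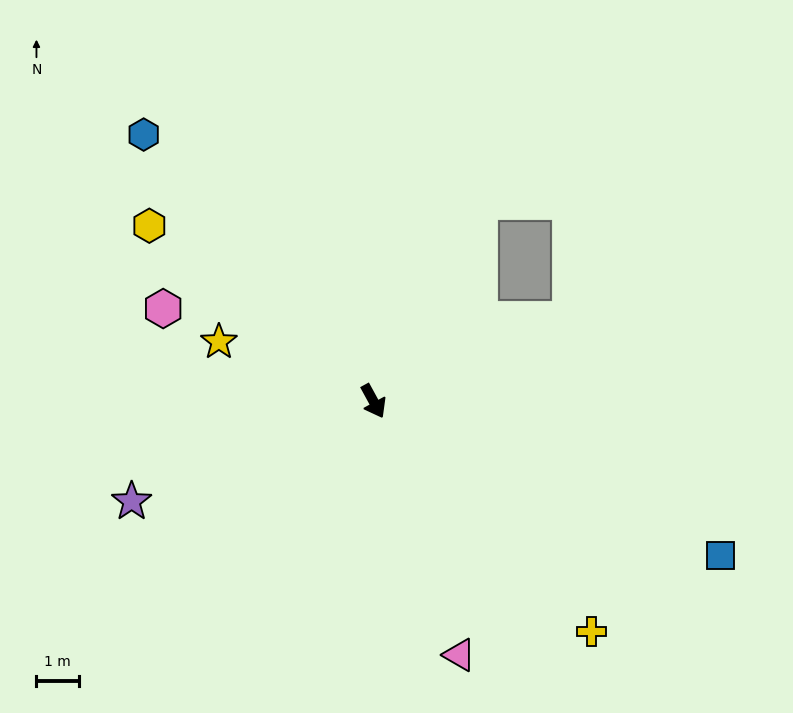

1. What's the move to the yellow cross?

turn left 15°, forward 7.5 m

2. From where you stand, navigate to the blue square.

turn left 37°, forward 9.0 m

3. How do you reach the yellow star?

turn right 140°, forward 3.9 m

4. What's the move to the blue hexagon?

turn right 168°, forward 8.3 m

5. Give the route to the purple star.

turn right 96°, forward 6.2 m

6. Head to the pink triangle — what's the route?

turn right 10°, forward 6.3 m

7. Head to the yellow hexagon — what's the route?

turn right 157°, forward 6.7 m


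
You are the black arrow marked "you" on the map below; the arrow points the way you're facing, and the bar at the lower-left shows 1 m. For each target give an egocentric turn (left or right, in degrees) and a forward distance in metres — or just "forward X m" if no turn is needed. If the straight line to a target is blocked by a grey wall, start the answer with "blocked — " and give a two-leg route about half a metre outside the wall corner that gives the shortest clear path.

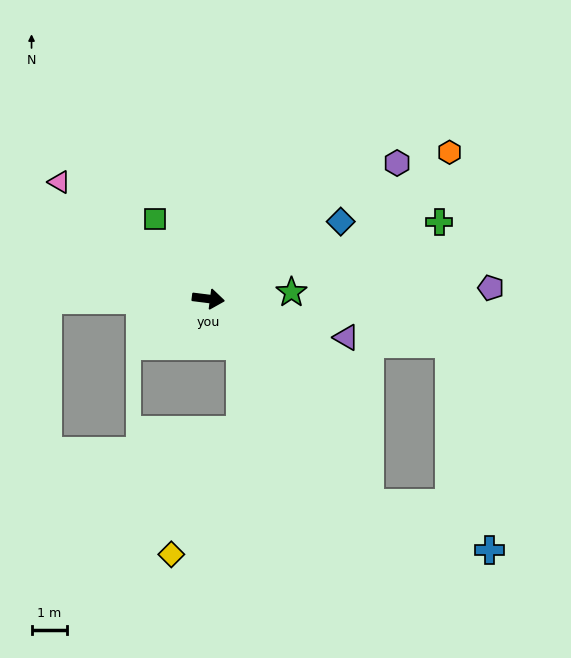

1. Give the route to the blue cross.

blocked — turn right 45°, forward 7.3 m, then turn left 31°, forward 3.6 m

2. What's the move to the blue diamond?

turn left 37°, forward 4.3 m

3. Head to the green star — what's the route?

turn left 12°, forward 2.3 m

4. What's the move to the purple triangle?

turn right 8°, forward 4.0 m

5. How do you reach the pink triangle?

turn left 149°, forward 5.3 m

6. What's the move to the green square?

turn left 131°, forward 2.7 m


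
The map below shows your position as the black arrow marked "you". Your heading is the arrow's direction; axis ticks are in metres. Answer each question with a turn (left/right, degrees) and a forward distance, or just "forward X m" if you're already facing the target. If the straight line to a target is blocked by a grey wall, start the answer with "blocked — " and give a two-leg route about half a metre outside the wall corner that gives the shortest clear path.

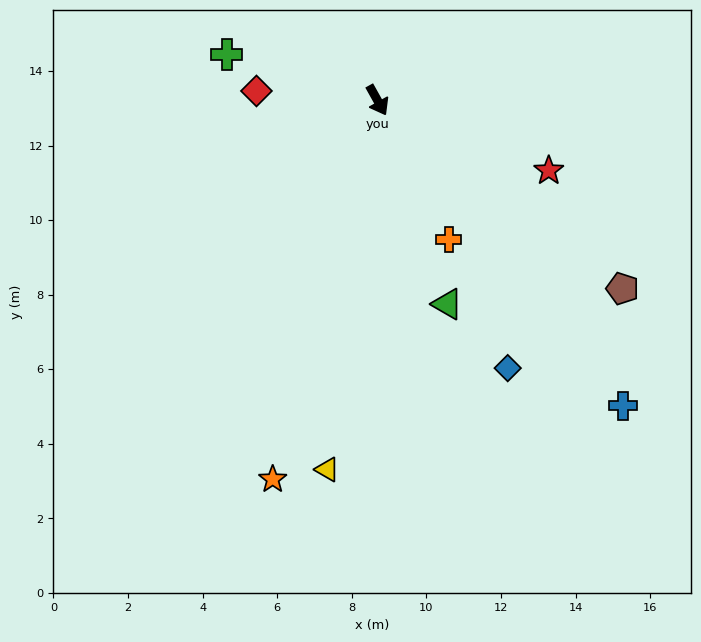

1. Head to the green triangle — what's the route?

turn right 10°, forward 5.8 m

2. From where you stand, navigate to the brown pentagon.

turn left 23°, forward 8.3 m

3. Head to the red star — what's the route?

turn left 38°, forward 5.0 m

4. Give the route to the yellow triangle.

turn right 37°, forward 10.0 m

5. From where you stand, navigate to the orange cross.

turn right 2°, forward 4.2 m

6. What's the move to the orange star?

turn right 45°, forward 10.5 m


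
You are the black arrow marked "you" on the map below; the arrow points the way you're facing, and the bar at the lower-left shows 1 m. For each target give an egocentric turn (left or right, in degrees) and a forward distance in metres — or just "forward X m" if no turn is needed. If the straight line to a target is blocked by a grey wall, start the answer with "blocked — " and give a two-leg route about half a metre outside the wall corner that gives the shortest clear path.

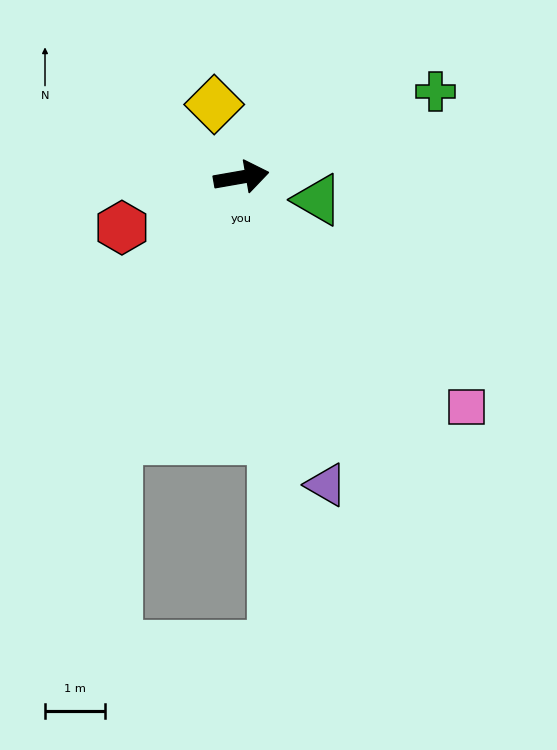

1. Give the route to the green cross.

turn left 14°, forward 3.5 m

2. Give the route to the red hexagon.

turn right 167°, forward 2.2 m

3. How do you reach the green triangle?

turn right 26°, forward 1.3 m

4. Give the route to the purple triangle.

turn right 84°, forward 5.3 m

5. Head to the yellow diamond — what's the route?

turn left 101°, forward 1.3 m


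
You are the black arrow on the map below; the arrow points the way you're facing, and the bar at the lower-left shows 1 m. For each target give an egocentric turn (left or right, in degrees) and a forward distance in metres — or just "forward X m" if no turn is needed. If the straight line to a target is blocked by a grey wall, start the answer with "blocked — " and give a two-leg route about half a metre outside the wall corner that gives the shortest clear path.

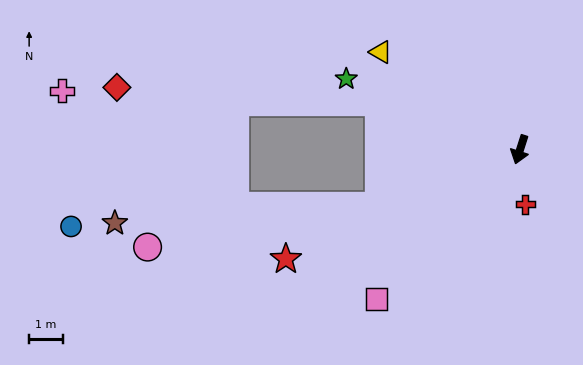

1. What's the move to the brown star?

blocked — turn right 50°, forward 4.5 m, then turn right 19°, forward 7.8 m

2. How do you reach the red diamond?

blocked — turn right 91°, forward 4.4 m, then turn left 16°, forward 7.8 m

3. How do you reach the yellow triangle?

turn right 107°, forward 5.0 m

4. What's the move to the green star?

turn right 94°, forward 5.6 m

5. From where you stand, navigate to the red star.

turn right 47°, forward 7.7 m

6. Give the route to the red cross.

turn left 23°, forward 1.6 m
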